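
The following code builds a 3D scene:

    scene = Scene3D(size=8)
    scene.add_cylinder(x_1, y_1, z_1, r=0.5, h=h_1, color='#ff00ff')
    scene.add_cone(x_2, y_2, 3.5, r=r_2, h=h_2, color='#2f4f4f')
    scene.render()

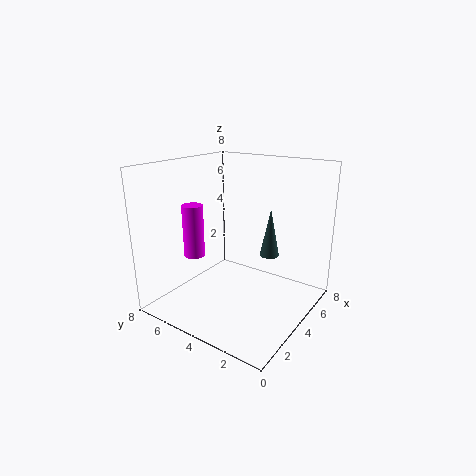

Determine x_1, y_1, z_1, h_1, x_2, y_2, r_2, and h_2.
x_1 = 1, y_1 = 4.5, z_1 = 4, h_1 = 2.5, x_2 = 4, y_2 = 2, r_2 = 0.5, h_2 = 2.5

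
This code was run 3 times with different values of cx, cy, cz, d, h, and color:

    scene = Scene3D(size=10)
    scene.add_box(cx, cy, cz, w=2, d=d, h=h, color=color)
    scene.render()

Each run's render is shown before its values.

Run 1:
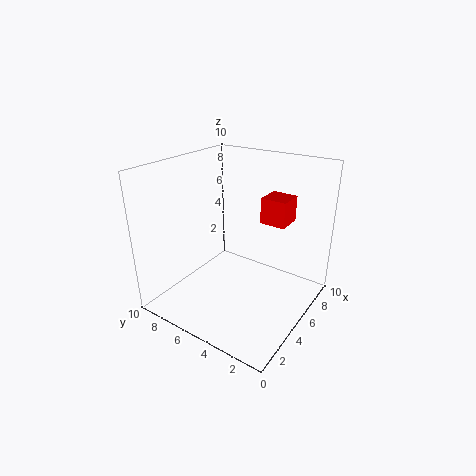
cx = 8, cy = 3, cz = 5, d = 2, h = 2, color = 'red'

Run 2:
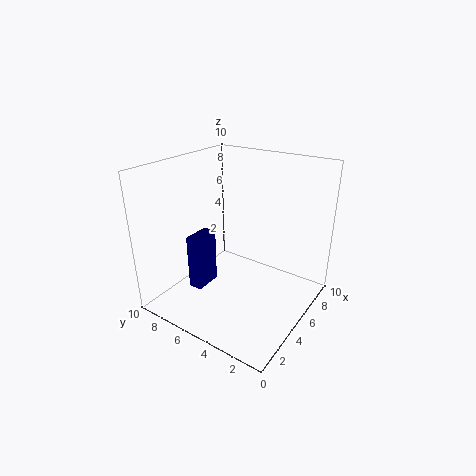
cx = 3, cy = 7, cz = 1, d = 1, h = 4, color = 'navy'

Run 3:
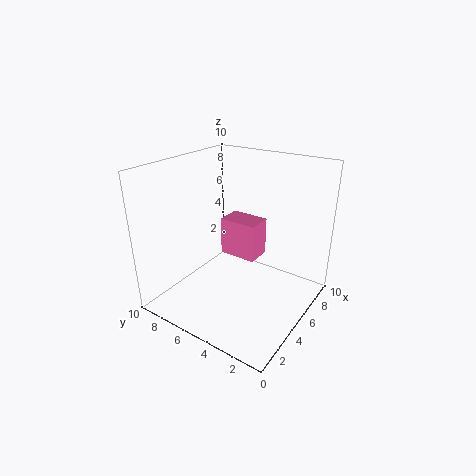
cx = 7, cy = 5, cz = 2, d = 3, h = 3, color = 'hotpink'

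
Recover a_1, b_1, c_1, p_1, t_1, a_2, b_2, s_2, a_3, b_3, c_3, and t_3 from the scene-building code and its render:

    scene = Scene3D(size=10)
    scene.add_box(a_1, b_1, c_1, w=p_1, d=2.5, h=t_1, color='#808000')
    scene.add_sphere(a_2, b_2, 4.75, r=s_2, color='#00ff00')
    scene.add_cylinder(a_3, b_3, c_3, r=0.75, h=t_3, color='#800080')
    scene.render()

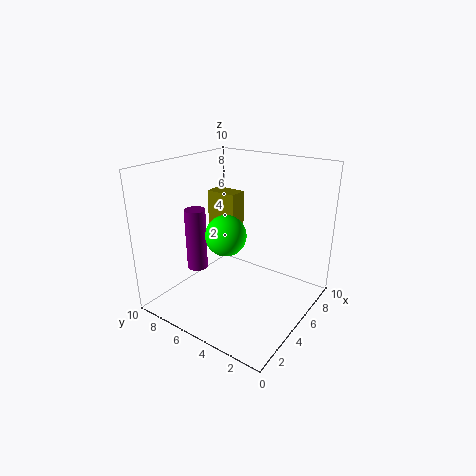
a_1 = 7.5
b_1 = 7.25
c_1 = 3.75
p_1 = 1.5
t_1 = 3.25
a_2 = 5.25
b_2 = 6.25
s_2 = 1.5
a_3 = 4
b_3 = 8
c_3 = 2.25
t_3 = 4.5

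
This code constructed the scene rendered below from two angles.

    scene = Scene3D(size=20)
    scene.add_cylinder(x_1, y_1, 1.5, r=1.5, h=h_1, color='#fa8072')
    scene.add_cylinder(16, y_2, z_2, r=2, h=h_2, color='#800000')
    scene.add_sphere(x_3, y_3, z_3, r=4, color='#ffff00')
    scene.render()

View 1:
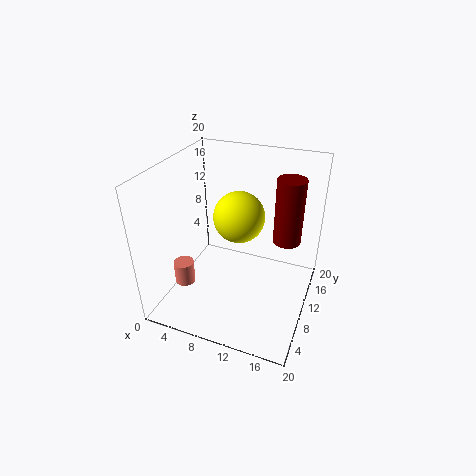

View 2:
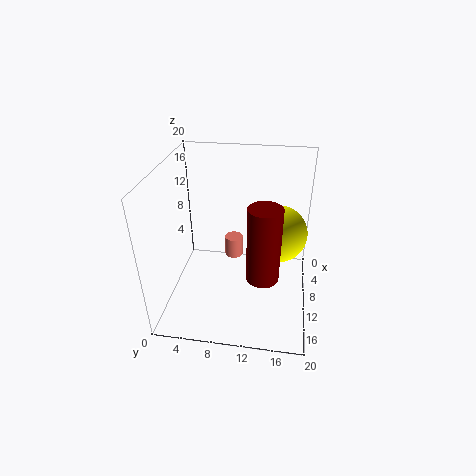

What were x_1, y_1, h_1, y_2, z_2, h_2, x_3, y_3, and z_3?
x_1 = 2; y_1 = 8; h_1 = 3.5; y_2 = 14; z_2 = 8.5; h_2 = 9.5; x_3 = 8; y_3 = 15.5; z_3 = 10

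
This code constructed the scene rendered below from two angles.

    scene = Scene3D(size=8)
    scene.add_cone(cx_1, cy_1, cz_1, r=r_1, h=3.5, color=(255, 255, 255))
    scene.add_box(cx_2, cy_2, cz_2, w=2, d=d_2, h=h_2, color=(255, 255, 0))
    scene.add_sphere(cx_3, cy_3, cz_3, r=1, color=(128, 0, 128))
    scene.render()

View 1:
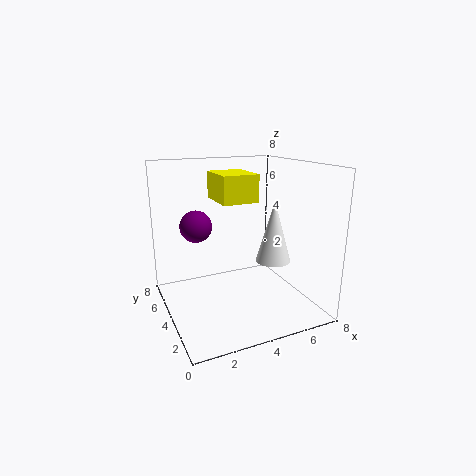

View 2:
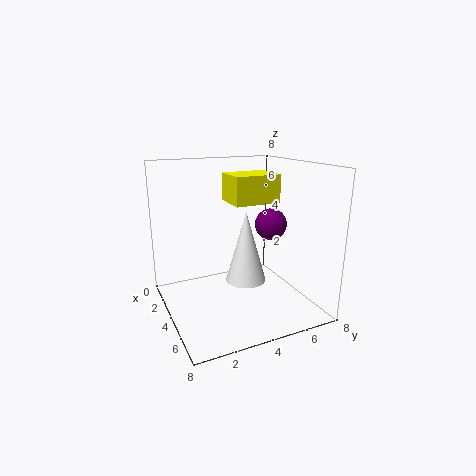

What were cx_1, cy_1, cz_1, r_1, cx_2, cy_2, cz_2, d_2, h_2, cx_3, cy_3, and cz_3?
cx_1 = 6; cy_1 = 3.5; cz_1 = 2.5; r_1 = 1; cx_2 = 3; cy_2 = 3.5; cz_2 = 6; d_2 = 2.5; h_2 = 1.5; cx_3 = 2.5; cy_3 = 7; cz_3 = 4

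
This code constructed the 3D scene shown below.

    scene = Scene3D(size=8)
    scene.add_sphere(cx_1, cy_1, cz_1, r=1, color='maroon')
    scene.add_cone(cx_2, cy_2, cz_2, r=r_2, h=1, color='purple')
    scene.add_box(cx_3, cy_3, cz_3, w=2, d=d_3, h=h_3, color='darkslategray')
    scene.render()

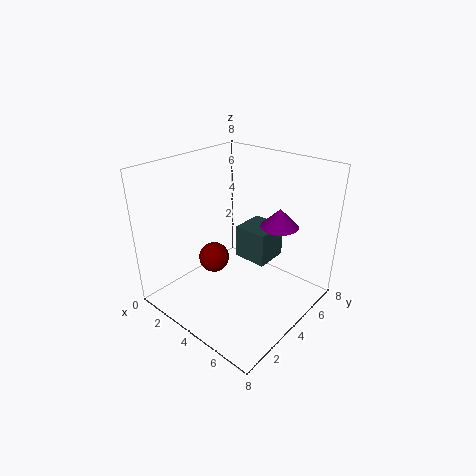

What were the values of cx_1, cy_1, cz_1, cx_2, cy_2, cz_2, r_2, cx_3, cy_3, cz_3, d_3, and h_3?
cx_1 = 1
cy_1 = 5
cz_1 = 1
cx_2 = 6
cy_2 = 5
cz_2 = 5
r_2 = 1
cx_3 = 3
cy_3 = 5
cz_3 = 2
d_3 = 2
h_3 = 2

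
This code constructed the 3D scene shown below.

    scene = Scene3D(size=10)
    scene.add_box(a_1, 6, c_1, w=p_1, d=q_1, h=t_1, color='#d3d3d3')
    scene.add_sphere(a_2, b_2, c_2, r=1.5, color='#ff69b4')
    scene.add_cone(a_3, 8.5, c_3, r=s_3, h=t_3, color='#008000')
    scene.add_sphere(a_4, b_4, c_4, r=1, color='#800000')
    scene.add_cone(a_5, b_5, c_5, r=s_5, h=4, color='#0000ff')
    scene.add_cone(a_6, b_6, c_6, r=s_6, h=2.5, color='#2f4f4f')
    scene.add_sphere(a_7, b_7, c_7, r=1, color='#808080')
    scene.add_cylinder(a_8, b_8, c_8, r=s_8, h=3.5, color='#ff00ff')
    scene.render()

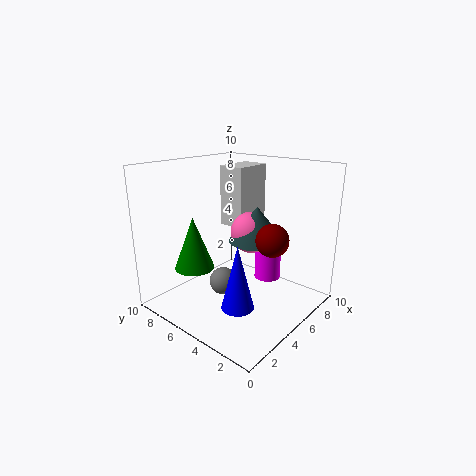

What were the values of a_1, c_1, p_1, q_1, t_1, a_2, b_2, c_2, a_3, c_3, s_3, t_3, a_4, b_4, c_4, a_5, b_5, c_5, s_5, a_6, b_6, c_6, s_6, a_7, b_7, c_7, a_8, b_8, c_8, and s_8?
a_1 = 6.5
c_1 = 5
p_1 = 3
q_1 = 2
t_1 = 4.5
a_2 = 6.5
b_2 = 5
c_2 = 5
a_3 = 4
c_3 = 2
s_3 = 1.5
t_3 = 4
a_4 = 4
b_4 = 1.5
c_4 = 6
a_5 = 2
b_5 = 2.5
c_5 = 2
s_5 = 1
a_6 = 6.5
b_6 = 4.5
c_6 = 4.5
s_6 = 2
a_7 = 4.5
b_7 = 6
c_7 = 1.5
a_8 = 8
b_8 = 4.5
c_8 = 1
s_8 = 1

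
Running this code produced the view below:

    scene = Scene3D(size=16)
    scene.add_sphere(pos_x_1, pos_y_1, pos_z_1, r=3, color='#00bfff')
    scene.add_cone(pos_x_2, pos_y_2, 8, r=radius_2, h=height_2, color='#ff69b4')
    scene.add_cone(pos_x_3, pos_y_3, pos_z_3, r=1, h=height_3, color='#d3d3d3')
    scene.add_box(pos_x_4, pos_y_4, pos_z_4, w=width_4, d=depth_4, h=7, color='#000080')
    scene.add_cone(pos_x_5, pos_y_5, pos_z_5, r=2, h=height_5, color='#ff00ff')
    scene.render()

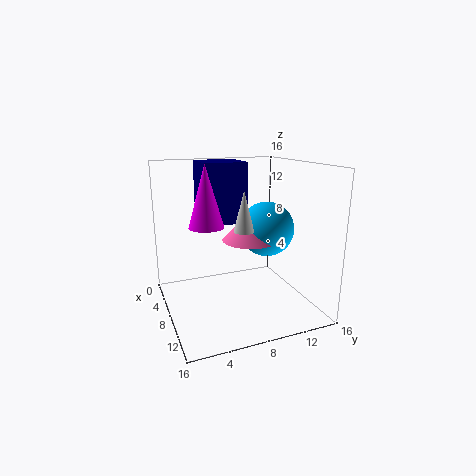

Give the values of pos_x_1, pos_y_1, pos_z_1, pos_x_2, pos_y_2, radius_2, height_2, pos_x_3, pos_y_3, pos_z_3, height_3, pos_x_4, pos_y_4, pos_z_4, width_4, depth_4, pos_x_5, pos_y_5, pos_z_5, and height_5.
pos_x_1 = 9
pos_y_1 = 11
pos_z_1 = 9
pos_x_2 = 9
pos_y_2 = 9
radius_2 = 3
height_2 = 3
pos_x_3 = 12
pos_y_3 = 7
pos_z_3 = 10
height_3 = 4
pos_x_4 = 1
pos_y_4 = 5
pos_z_4 = 9
width_4 = 5
depth_4 = 5
pos_x_5 = 6
pos_y_5 = 5
pos_z_5 = 9
height_5 = 7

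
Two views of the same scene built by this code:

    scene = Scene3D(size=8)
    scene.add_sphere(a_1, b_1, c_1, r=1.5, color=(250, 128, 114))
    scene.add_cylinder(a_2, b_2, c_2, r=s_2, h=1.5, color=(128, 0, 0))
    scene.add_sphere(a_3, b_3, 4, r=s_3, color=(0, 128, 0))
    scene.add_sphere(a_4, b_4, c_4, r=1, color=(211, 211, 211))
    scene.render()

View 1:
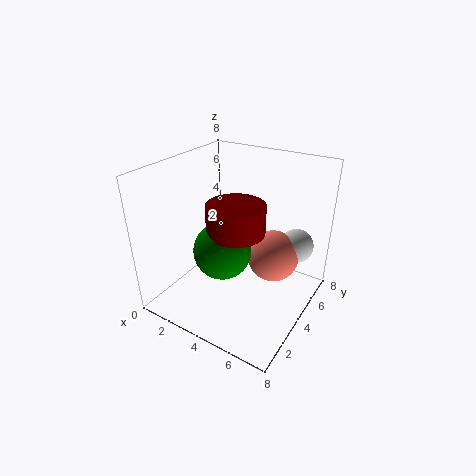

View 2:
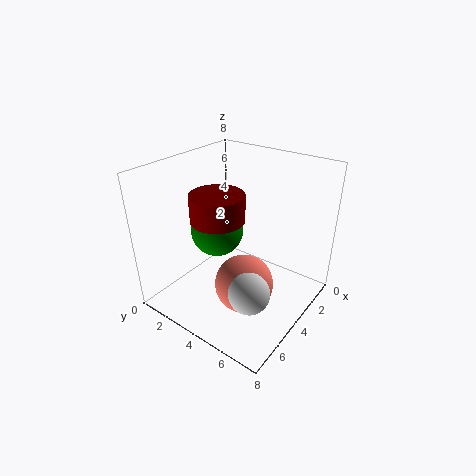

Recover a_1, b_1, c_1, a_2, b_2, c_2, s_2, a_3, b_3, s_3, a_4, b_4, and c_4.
a_1 = 5.5, b_1 = 5.5, c_1 = 2.5, a_2 = 4.5, b_2 = 3, c_2 = 5, s_2 = 1.5, a_3 = 4, b_3 = 2.5, s_3 = 1.5, a_4 = 6.5, b_4 = 6.5, c_4 = 3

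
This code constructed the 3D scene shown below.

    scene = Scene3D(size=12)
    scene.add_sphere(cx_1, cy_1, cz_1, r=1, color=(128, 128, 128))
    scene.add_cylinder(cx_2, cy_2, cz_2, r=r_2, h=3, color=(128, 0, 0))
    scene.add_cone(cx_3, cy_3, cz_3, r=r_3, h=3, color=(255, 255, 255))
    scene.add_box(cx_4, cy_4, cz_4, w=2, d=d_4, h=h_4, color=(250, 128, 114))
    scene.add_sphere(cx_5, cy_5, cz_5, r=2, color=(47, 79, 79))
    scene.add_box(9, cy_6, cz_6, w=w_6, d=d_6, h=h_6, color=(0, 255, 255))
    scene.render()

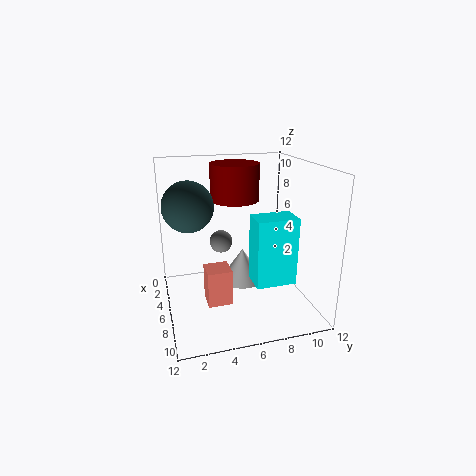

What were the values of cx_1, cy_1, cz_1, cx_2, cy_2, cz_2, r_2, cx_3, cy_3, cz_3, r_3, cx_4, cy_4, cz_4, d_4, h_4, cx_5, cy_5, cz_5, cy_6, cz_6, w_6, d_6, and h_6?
cx_1 = 4
cy_1 = 5
cz_1 = 5
cx_2 = 5
cy_2 = 6
cz_2 = 9
r_2 = 2
cx_3 = 4
cy_3 = 7
cz_3 = 1
r_3 = 2
cx_4 = 6
cy_4 = 3
cz_4 = 1
d_4 = 2
h_4 = 3
cx_5 = 6
cy_5 = 2
cz_5 = 9
cy_6 = 6
cz_6 = 4
w_6 = 2
d_6 = 3
h_6 = 5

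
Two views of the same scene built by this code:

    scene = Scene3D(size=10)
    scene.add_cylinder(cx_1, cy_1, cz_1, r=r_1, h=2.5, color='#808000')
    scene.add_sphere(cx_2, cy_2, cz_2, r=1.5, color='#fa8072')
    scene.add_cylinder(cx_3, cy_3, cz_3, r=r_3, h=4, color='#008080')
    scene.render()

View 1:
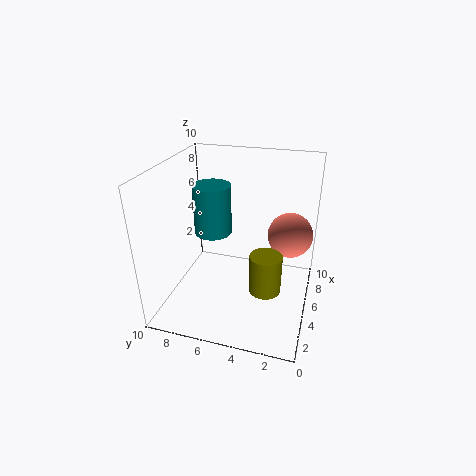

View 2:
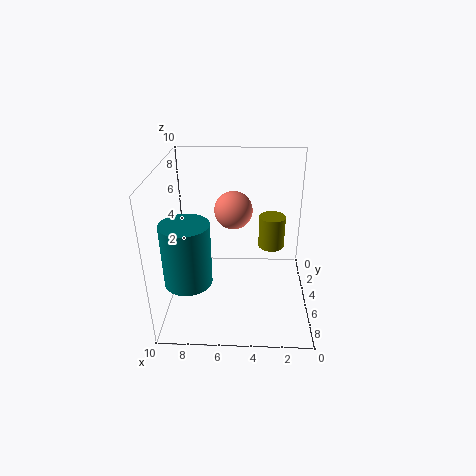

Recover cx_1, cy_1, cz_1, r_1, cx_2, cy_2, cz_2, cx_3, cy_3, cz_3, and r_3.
cx_1 = 2.5; cy_1 = 2.5; cz_1 = 3; r_1 = 1; cx_2 = 5.5; cy_2 = 1.5; cz_2 = 5.5; cx_3 = 8; cy_3 = 8; cz_3 = 3.5; r_3 = 1.5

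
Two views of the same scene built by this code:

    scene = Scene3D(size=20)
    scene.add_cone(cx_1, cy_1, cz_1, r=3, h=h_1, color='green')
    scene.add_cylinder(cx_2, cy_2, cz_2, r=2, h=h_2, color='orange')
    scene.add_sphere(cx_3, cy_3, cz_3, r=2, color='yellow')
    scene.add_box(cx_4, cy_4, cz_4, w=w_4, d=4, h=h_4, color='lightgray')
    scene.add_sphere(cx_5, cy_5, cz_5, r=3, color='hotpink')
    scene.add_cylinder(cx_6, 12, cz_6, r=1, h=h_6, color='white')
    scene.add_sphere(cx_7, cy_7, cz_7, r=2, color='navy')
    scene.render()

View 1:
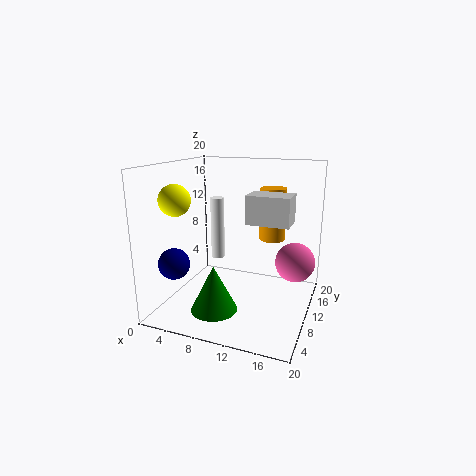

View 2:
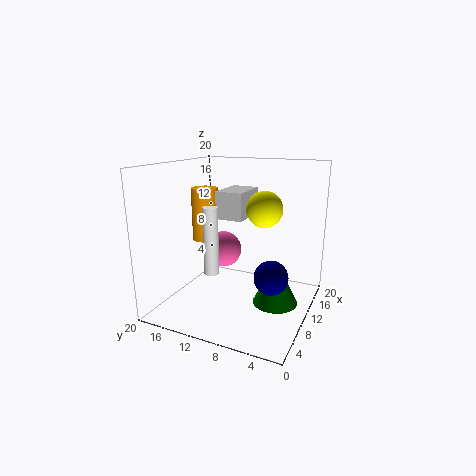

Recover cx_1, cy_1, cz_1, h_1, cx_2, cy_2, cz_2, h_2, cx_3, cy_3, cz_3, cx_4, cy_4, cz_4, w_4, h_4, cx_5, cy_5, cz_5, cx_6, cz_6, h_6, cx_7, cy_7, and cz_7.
cx_1 = 9; cy_1 = 4; cz_1 = 2; h_1 = 6; cx_2 = 13; cy_2 = 17; cz_2 = 8; h_2 = 8; cx_3 = 4; cy_3 = 4; cz_3 = 16; cx_4 = 11; cy_4 = 10; cz_4 = 12; w_4 = 6; h_4 = 4; cx_5 = 17; cy_5 = 16; cz_5 = 5; cx_6 = 6; cz_6 = 6; h_6 = 9; cx_7 = 4; cy_7 = 3; cz_7 = 8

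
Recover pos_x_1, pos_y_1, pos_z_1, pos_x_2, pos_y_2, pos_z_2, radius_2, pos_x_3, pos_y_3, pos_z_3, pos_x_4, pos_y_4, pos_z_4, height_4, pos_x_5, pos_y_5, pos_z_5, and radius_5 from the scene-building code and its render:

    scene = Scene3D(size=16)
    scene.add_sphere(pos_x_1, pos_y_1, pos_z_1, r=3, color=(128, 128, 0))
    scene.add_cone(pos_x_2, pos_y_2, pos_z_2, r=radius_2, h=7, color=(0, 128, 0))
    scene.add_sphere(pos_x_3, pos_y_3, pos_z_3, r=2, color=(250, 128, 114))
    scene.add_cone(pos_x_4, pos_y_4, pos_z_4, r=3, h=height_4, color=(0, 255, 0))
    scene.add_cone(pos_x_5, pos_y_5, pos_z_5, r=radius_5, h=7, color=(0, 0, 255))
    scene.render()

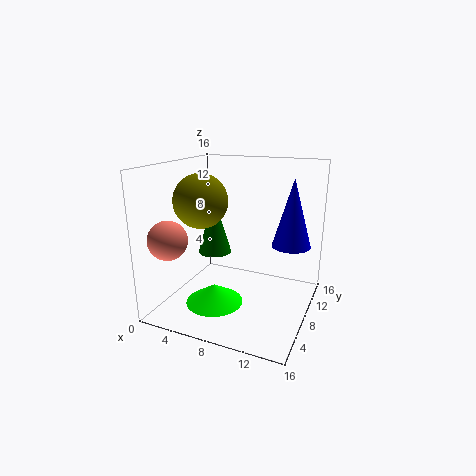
pos_x_1 = 4
pos_y_1 = 7
pos_z_1 = 12
pos_x_2 = 4
pos_y_2 = 10
pos_z_2 = 5
radius_2 = 2
pos_x_3 = 3
pos_y_3 = 2
pos_z_3 = 9
pos_x_4 = 7
pos_y_4 = 4
pos_z_4 = 2
height_4 = 2
pos_x_5 = 14
pos_y_5 = 8
pos_z_5 = 8
radius_5 = 2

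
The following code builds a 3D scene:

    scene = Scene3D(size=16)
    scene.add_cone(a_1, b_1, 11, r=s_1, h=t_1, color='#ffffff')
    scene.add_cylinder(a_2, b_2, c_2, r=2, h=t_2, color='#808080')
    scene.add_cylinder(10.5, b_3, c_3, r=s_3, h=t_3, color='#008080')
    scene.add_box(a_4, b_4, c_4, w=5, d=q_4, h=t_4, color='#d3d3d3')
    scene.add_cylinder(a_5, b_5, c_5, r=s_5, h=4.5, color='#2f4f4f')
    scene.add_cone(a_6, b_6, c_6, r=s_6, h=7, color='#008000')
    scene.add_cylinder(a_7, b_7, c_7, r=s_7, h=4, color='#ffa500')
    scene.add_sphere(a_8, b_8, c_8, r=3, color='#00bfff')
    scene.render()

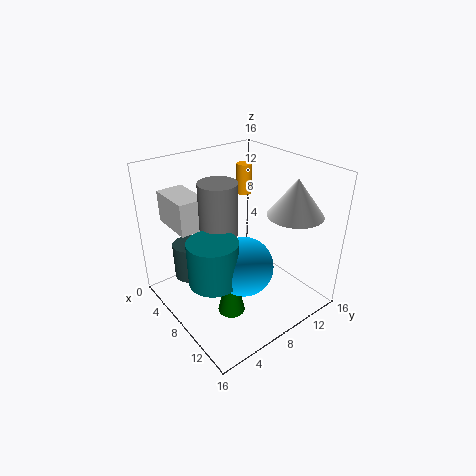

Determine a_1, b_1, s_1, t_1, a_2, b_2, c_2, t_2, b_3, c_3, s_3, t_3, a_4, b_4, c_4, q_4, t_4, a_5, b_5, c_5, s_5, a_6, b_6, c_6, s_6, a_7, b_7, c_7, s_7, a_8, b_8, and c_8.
a_1 = 12, b_1 = 12.5, s_1 = 3, t_1 = 4, a_2 = 8, b_2 = 5.5, c_2 = 9.5, t_2 = 5.5, b_3 = 3, c_3 = 6, s_3 = 2.5, t_3 = 4.5, a_4 = 1.5, b_4 = 2, c_4 = 9.5, q_4 = 3, t_4 = 3.5, a_5 = 2, b_5 = 5, c_5 = 1, s_5 = 2, a_6 = 10, b_6 = 5.5, c_6 = 0.5, s_6 = 1.5, a_7 = 1, b_7 = 14.5, c_7 = 9.5, s_7 = 1, a_8 = 11.5, b_8 = 6, c_8 = 7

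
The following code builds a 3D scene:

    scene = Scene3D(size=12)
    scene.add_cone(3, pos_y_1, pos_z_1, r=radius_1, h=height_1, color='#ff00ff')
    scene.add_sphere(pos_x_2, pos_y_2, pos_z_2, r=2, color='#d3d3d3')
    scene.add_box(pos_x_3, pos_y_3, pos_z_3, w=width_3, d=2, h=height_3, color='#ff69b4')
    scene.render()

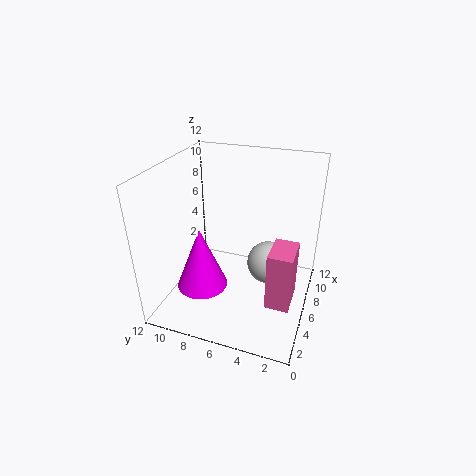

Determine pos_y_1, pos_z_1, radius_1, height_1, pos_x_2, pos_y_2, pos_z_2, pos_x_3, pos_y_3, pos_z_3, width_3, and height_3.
pos_y_1 = 8; pos_z_1 = 3; radius_1 = 2; height_1 = 5; pos_x_2 = 9; pos_y_2 = 4; pos_z_2 = 2; pos_x_3 = 4; pos_y_3 = 1; pos_z_3 = 1; width_3 = 3; height_3 = 5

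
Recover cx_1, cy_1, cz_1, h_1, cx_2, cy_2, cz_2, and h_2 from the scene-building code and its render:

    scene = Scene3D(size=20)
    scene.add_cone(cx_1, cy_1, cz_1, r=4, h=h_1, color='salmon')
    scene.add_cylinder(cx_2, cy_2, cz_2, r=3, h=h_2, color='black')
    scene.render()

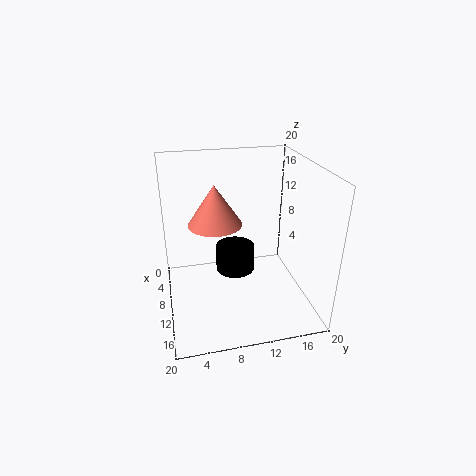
cx_1 = 6
cy_1 = 7.5
cz_1 = 10.5
h_1 = 6
cx_2 = 6
cy_2 = 10.5
cz_2 = 2.5
h_2 = 4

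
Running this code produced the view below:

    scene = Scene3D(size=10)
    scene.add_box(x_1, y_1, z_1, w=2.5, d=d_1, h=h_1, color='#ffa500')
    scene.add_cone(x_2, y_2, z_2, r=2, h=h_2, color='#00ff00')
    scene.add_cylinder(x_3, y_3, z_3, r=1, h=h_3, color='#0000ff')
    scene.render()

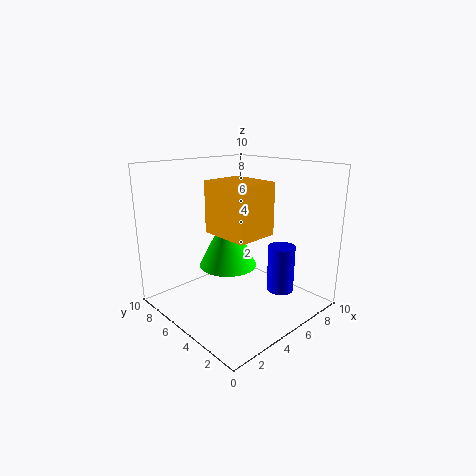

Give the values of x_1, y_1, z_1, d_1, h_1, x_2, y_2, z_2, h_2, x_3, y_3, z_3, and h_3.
x_1 = 1.5, y_1 = 1, z_1 = 6.5, d_1 = 3, h_1 = 3, x_2 = 4.5, y_2 = 5.5, z_2 = 3, h_2 = 4, x_3 = 8, y_3 = 3.5, z_3 = 0.5, h_3 = 3.5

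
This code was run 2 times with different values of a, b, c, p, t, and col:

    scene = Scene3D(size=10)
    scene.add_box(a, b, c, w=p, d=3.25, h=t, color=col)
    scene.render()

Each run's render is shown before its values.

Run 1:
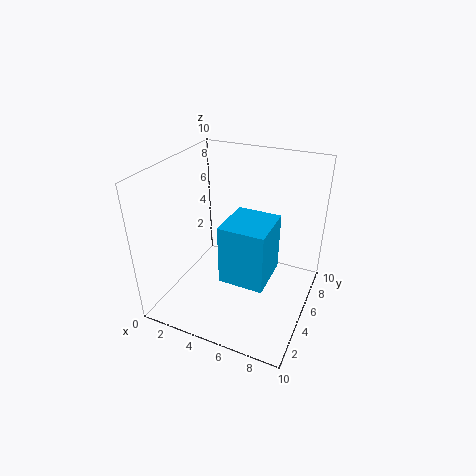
a = 4.75; b = 2.5; c = 3; p = 3; t = 4; col = 'deepskyblue'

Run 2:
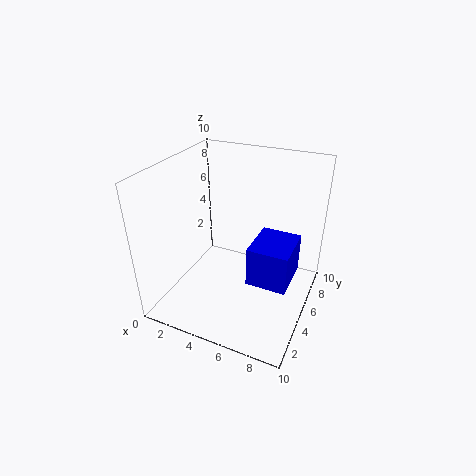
a = 6.25; b = 3.5; c = 2.5; p = 2.75; t = 2.75; col = 'blue'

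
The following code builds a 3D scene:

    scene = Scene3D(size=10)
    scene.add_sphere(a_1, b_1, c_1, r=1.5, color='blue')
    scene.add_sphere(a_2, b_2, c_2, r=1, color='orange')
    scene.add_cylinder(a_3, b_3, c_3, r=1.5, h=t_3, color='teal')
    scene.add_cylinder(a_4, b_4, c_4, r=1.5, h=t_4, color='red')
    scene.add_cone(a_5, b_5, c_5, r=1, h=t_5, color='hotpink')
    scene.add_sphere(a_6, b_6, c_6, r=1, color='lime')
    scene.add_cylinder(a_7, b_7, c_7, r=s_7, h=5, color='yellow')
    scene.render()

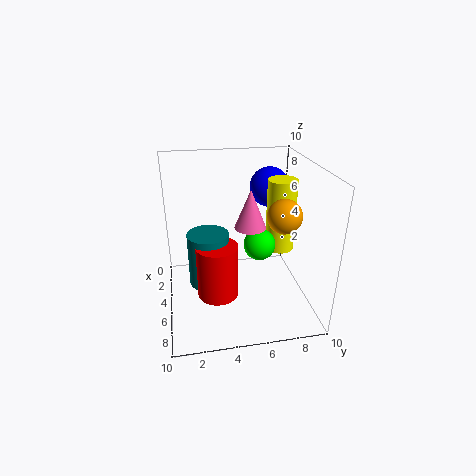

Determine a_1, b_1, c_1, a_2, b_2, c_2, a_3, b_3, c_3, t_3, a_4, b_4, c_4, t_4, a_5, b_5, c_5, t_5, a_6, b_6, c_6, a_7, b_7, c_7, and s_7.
a_1 = 2
b_1 = 8
c_1 = 7.5
a_2 = 8.5
b_2 = 7
c_2 = 8
a_3 = 4
b_3 = 3
c_3 = 1
t_3 = 4
a_4 = 5
b_4 = 3.5
c_4 = 0.5
t_4 = 4
a_5 = 6.5
b_5 = 5.5
c_5 = 6.5
t_5 = 2.5
a_6 = 7
b_6 = 6
c_6 = 5.5
a_7 = 5
b_7 = 8
c_7 = 4
s_7 = 1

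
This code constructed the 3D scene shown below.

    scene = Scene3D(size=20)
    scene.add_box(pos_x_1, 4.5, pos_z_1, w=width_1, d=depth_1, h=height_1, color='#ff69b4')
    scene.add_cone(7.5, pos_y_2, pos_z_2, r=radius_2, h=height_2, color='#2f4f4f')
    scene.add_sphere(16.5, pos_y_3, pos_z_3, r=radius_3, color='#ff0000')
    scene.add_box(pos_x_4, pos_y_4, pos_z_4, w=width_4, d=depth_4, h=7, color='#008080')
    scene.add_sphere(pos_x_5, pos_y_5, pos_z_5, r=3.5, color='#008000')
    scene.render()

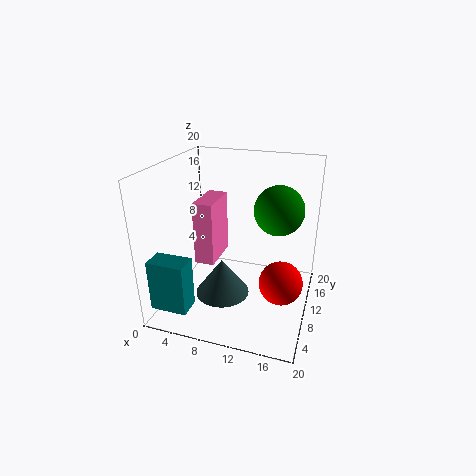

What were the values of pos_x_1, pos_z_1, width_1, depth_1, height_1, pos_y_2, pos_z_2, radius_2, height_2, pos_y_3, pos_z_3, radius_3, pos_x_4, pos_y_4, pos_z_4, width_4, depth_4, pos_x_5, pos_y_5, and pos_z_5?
pos_x_1 = 6, pos_z_1 = 8.5, width_1 = 2.5, depth_1 = 5.5, height_1 = 8, pos_y_2 = 10, pos_z_2 = 0.5, radius_2 = 4, height_2 = 5.5, pos_y_3 = 9, pos_z_3 = 4.5, radius_3 = 3, pos_x_4 = 0.5, pos_y_4 = 1.5, pos_z_4 = 2, width_4 = 5, depth_4 = 3, pos_x_5 = 15, pos_y_5 = 13, pos_z_5 = 13.5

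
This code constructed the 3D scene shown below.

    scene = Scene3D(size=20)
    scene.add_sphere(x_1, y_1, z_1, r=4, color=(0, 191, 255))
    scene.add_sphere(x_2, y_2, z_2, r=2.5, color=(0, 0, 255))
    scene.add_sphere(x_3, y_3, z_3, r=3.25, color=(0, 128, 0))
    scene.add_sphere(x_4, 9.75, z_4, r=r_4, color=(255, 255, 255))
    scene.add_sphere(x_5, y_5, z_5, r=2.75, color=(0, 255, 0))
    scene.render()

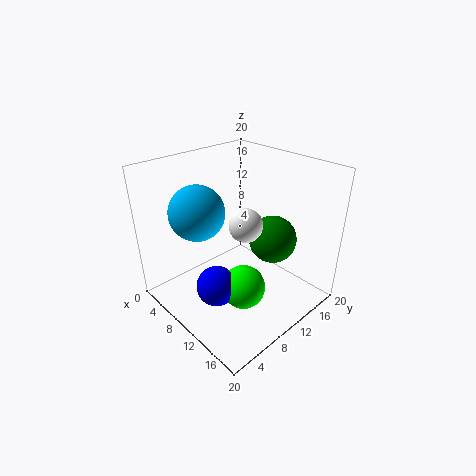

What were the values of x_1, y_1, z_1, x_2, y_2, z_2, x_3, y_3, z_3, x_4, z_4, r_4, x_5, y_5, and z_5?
x_1 = 4.5
y_1 = 7.25
z_1 = 12.75
x_2 = 13
y_2 = 3.5
z_2 = 7
x_3 = 13.5
y_3 = 13.25
z_3 = 10
x_4 = 11.75
z_4 = 12.75
r_4 = 2.25
x_5 = 15
y_5 = 6.25
z_5 = 6.5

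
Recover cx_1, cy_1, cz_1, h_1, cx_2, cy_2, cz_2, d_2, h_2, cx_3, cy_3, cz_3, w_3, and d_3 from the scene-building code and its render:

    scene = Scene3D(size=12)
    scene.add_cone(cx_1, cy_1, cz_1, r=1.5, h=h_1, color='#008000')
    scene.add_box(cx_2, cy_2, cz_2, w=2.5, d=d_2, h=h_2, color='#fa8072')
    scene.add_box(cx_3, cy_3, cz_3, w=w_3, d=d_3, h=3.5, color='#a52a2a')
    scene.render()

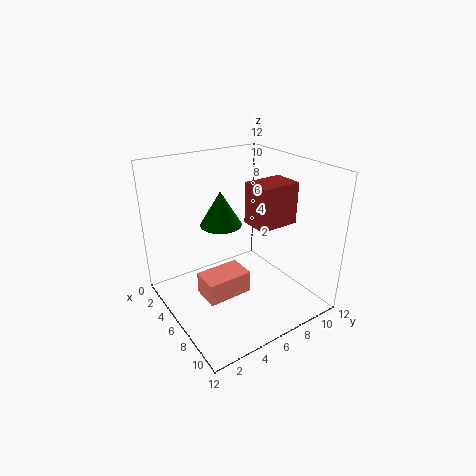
cx_1 = 7.5
cy_1 = 3.5
cz_1 = 8.5
h_1 = 2.5
cx_2 = 4
cy_2 = 3
cz_2 = 0.5
d_2 = 4
h_2 = 2
cx_3 = 5.5
cy_3 = 7
cz_3 = 7
w_3 = 2.5
d_3 = 3.5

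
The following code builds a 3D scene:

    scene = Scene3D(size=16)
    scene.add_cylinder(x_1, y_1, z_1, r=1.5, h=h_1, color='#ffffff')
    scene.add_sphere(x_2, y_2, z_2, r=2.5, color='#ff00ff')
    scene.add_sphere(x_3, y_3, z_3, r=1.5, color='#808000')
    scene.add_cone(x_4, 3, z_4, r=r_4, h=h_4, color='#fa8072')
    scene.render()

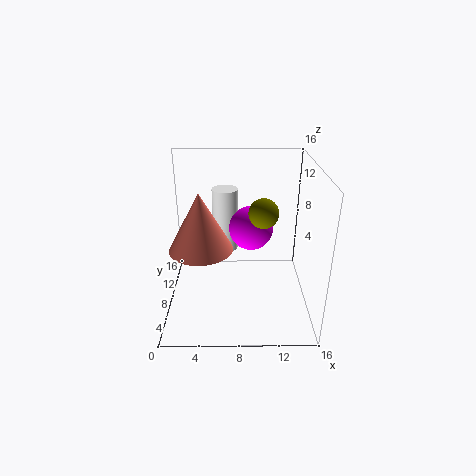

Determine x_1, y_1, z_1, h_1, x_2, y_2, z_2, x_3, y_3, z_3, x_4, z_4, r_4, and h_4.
x_1 = 6.5
y_1 = 11.5
z_1 = 5
h_1 = 7.5
x_2 = 9.5
y_2 = 9.5
z_2 = 8.5
x_3 = 10.5
y_3 = 5.5
z_3 = 12
x_4 = 4.5
z_4 = 9.5
r_4 = 3
h_4 = 5.5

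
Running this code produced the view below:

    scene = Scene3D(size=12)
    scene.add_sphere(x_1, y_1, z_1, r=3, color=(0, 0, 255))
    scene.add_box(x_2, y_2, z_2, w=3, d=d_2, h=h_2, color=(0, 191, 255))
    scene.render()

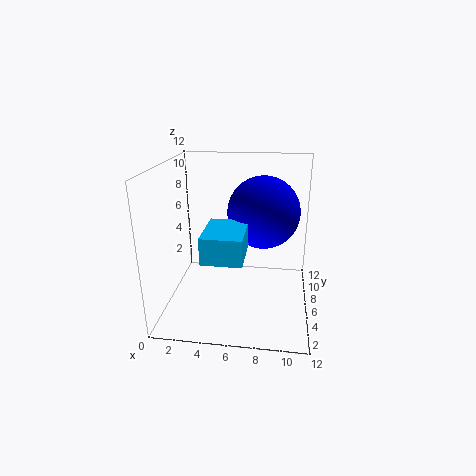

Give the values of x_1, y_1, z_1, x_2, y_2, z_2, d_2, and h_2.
x_1 = 8, y_1 = 7, z_1 = 8, x_2 = 4, y_2 = 1, z_2 = 6, d_2 = 4, h_2 = 2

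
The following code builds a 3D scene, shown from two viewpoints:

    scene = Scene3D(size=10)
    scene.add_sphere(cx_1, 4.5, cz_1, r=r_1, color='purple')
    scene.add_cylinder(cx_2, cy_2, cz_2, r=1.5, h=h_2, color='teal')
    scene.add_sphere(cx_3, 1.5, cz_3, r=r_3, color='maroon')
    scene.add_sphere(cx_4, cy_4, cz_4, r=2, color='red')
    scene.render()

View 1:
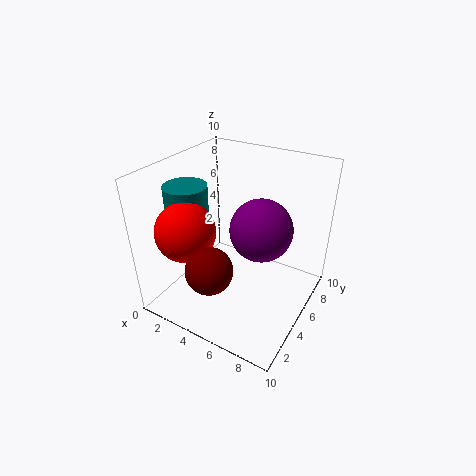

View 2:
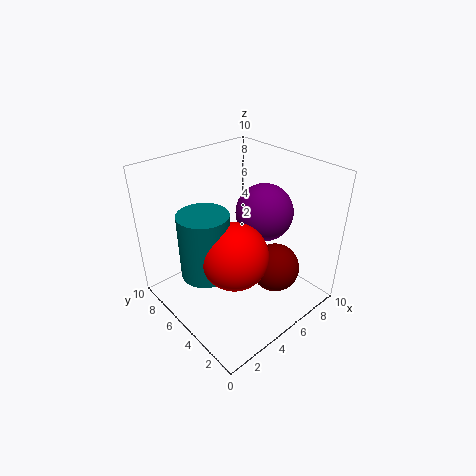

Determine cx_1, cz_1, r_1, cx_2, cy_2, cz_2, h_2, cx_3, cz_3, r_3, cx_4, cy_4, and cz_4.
cx_1 = 7, cz_1 = 6.5, r_1 = 2, cx_2 = 1.5, cy_2 = 4, cz_2 = 4.5, h_2 = 4, cx_3 = 5, cz_3 = 4.5, r_3 = 1.5, cx_4 = 2.5, cy_4 = 2.5, cz_4 = 6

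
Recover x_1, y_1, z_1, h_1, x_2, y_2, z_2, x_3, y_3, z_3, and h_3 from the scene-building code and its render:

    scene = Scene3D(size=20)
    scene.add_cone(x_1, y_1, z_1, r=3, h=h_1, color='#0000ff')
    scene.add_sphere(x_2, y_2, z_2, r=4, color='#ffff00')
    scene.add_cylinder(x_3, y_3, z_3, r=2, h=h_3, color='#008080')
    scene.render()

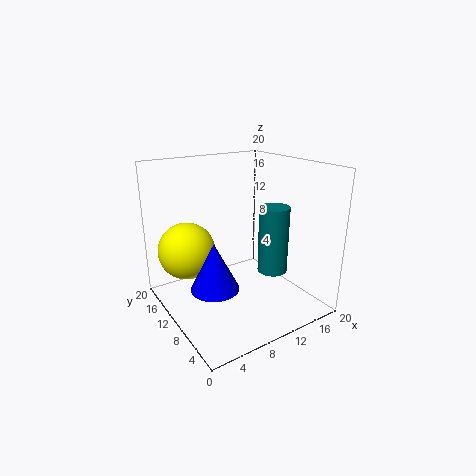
x_1 = 4; y_1 = 6; z_1 = 6; h_1 = 6; x_2 = 4; y_2 = 14; z_2 = 8; x_3 = 13; y_3 = 6; z_3 = 6; h_3 = 9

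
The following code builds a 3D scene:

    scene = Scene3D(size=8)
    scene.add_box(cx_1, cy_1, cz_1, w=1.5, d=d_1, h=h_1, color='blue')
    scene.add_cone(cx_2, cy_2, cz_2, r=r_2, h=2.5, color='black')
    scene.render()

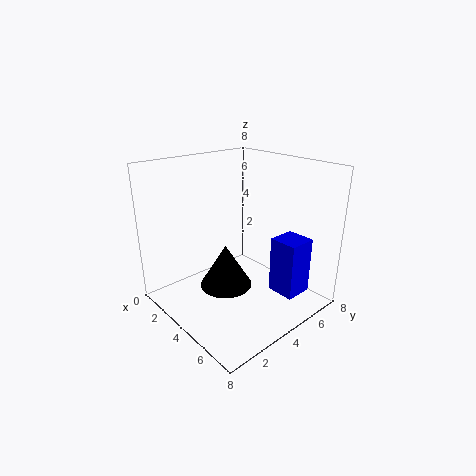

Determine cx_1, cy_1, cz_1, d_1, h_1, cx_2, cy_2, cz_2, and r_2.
cx_1 = 6; cy_1 = 4.5; cz_1 = 1.5; d_1 = 1.5; h_1 = 3; cx_2 = 3.5; cy_2 = 3.5; cz_2 = 1; r_2 = 1.5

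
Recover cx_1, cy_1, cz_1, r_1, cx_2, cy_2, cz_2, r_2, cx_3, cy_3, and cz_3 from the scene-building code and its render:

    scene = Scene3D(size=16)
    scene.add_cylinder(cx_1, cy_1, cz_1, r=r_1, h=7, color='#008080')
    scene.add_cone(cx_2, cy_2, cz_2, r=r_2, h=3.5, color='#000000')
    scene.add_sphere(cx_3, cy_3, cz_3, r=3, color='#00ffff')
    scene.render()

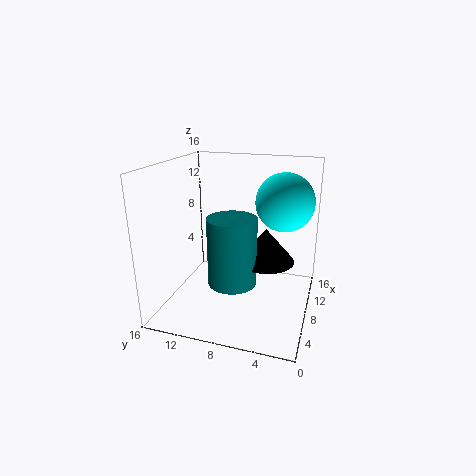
cx_1 = 4.5; cy_1 = 7.5; cz_1 = 4.5; r_1 = 2.5; cx_2 = 6.5; cy_2 = 4.5; cz_2 = 6.5; r_2 = 3; cx_3 = 8; cy_3 = 3; cz_3 = 12.5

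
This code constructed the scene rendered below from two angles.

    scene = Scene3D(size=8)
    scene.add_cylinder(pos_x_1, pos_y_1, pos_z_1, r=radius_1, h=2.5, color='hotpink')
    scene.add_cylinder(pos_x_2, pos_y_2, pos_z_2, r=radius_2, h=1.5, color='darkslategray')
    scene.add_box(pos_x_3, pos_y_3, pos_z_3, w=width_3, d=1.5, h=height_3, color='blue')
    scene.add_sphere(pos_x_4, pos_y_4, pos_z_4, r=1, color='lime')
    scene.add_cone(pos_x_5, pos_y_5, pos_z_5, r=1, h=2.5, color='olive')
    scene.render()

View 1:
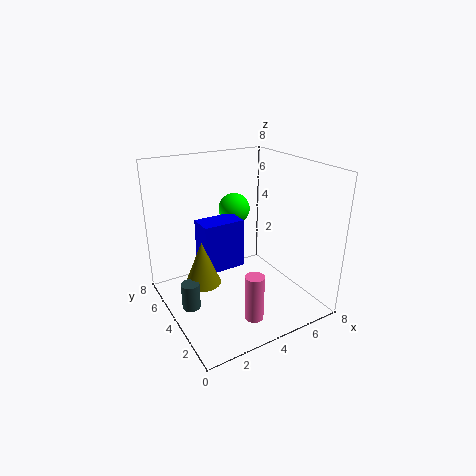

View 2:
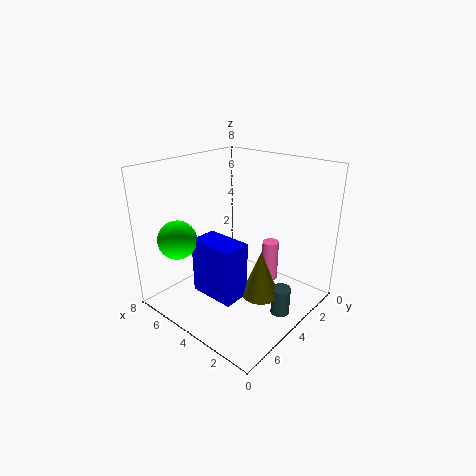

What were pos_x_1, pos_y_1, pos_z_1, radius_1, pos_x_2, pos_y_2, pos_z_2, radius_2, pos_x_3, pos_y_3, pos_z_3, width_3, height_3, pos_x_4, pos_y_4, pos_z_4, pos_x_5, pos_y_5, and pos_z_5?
pos_x_1 = 3.5; pos_y_1 = 1.5; pos_z_1 = 0.5; radius_1 = 0.5; pos_x_2 = 1; pos_y_2 = 4; pos_z_2 = 0.5; radius_2 = 0.5; pos_x_3 = 2.5; pos_y_3 = 5; pos_z_3 = 1.5; width_3 = 2.5; height_3 = 3; pos_x_4 = 5.5; pos_y_4 = 7; pos_z_4 = 4.5; pos_x_5 = 2; pos_y_5 = 4.5; pos_z_5 = 1.5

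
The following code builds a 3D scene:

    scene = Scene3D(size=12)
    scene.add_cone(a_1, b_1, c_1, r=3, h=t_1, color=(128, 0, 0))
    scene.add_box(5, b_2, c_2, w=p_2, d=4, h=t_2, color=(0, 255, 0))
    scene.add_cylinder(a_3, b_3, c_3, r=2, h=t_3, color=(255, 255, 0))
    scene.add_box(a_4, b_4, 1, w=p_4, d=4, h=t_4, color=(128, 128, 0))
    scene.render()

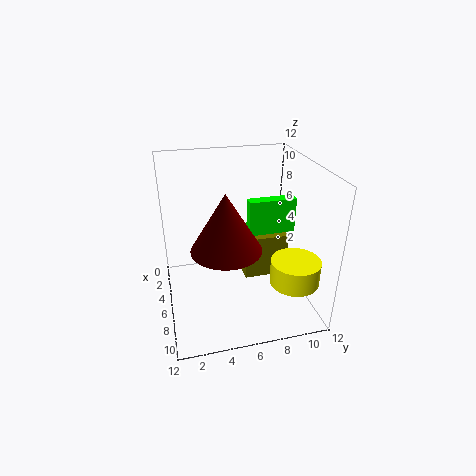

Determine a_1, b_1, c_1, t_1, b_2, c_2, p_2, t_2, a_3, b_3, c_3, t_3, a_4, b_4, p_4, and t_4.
a_1 = 6; b_1 = 5; c_1 = 5; t_1 = 5; b_2 = 7; c_2 = 6; p_2 = 1; t_2 = 3; a_3 = 9; b_3 = 10; c_3 = 3; t_3 = 2; a_4 = 3; b_4 = 7; p_4 = 2; t_4 = 4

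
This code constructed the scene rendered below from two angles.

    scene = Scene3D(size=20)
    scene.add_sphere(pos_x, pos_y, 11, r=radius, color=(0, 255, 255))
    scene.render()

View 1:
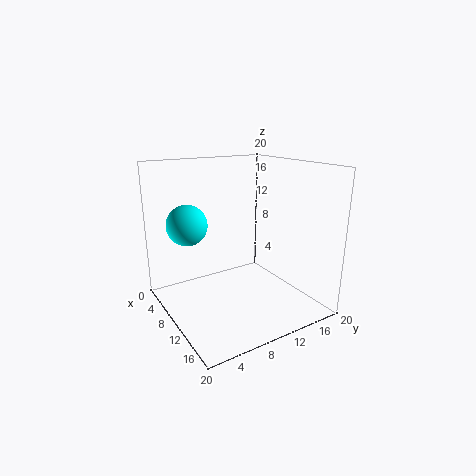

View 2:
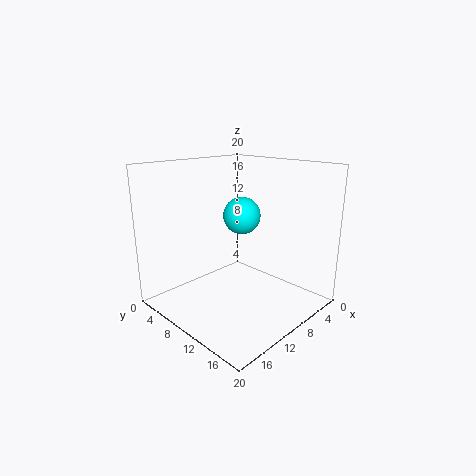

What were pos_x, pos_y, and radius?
pos_x = 4, pos_y = 5, radius = 3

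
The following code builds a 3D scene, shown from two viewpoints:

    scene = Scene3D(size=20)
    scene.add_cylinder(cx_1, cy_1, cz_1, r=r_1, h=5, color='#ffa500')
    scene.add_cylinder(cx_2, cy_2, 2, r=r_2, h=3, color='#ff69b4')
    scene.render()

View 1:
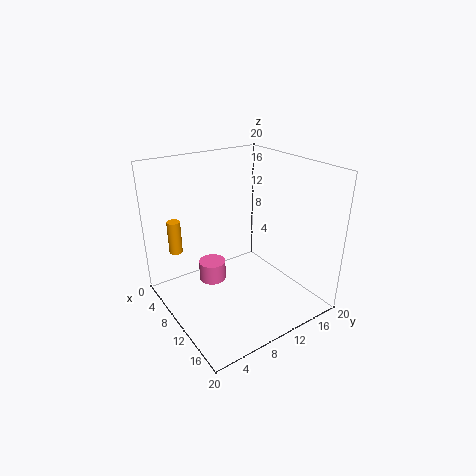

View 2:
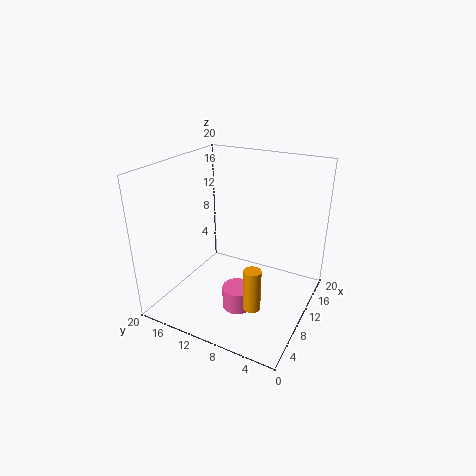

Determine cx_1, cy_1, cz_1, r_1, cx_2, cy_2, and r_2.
cx_1 = 2; cy_1 = 4; cz_1 = 6; r_1 = 1; cx_2 = 6; cy_2 = 8; r_2 = 2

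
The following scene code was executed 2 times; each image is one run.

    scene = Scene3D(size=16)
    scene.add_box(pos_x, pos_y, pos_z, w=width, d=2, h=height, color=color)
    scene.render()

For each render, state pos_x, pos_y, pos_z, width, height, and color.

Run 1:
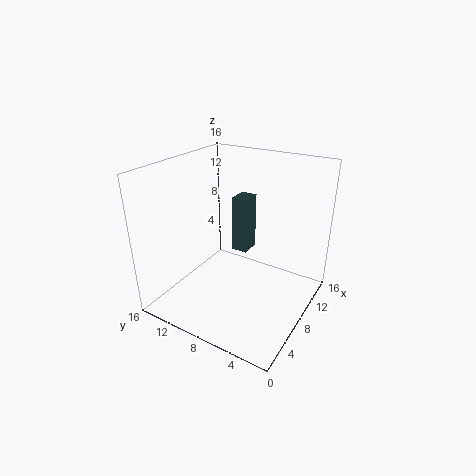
pos_x = 11.5; pos_y = 9; pos_z = 4; width = 2.5; height = 7; color = 'darkslategray'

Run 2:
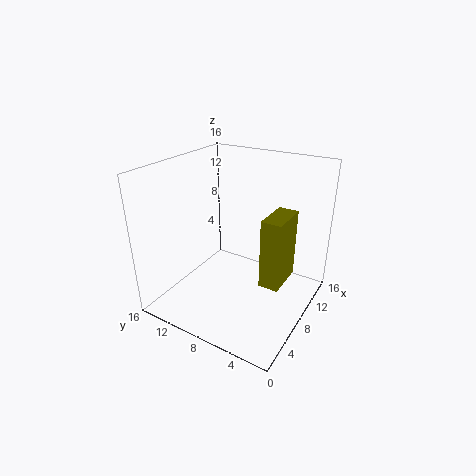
pos_x = 4.5; pos_y = 1.5; pos_z = 5.5; width = 4; height = 7; color = 'olive'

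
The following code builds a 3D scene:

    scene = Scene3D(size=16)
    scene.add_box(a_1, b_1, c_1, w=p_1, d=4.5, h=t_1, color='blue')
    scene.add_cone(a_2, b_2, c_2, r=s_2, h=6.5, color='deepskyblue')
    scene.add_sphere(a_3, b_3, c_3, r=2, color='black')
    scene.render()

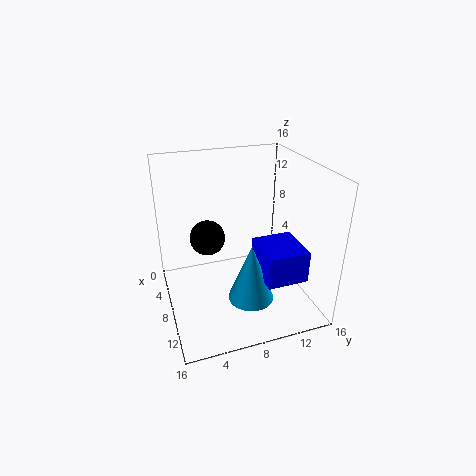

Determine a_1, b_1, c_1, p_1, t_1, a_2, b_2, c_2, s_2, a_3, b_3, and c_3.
a_1 = 8.5
b_1 = 9.5
c_1 = 4.5
p_1 = 5
t_1 = 3.5
a_2 = 11
b_2 = 8.5
c_2 = 2
s_2 = 2.5
a_3 = 6
b_3 = 5
c_3 = 7.5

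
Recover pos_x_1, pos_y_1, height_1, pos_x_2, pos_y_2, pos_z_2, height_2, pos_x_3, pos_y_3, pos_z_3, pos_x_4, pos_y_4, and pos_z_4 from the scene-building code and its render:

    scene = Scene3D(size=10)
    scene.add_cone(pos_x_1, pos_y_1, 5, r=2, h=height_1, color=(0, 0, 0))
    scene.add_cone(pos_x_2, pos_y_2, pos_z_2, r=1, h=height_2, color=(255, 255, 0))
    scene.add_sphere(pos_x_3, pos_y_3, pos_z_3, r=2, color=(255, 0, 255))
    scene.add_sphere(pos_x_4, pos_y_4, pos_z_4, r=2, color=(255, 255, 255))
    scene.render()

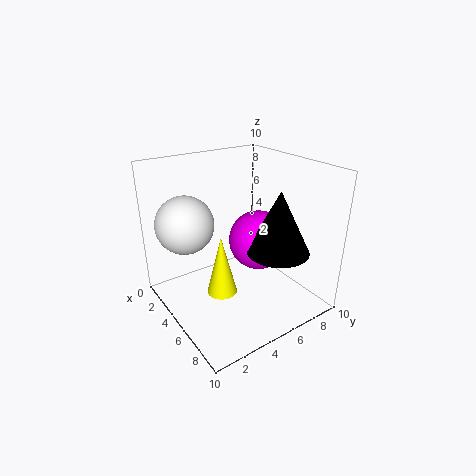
pos_x_1 = 8; pos_y_1 = 6; height_1 = 4; pos_x_2 = 6; pos_y_2 = 3; pos_z_2 = 2; height_2 = 4; pos_x_3 = 6; pos_y_3 = 6; pos_z_3 = 5; pos_x_4 = 3; pos_y_4 = 2; pos_z_4 = 6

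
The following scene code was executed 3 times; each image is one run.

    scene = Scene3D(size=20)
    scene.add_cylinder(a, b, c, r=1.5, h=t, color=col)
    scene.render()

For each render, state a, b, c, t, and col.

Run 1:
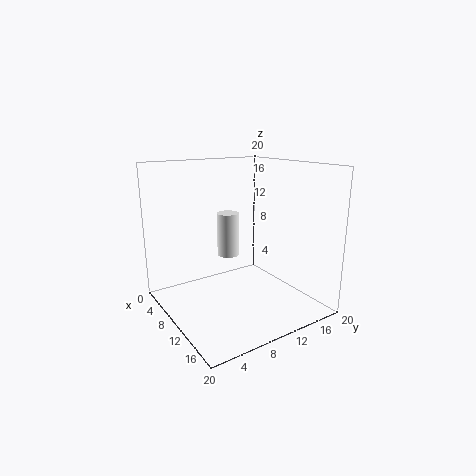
a = 9
b = 9
c = 7.5
t = 6
col = 'white'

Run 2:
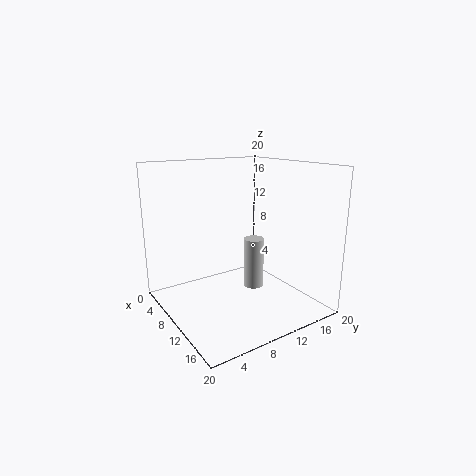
a = 9
b = 13.5
c = 1.5
t = 7.5
col = 'lightgray'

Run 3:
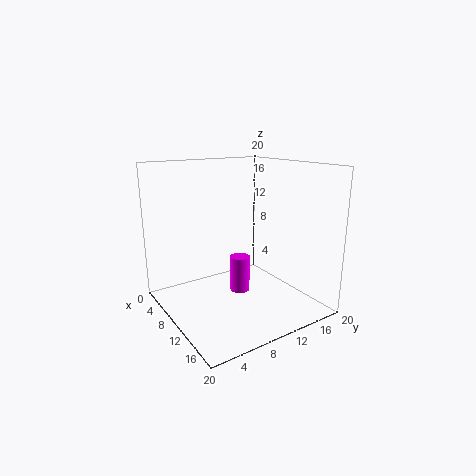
a = 7.5
b = 12
c = 0.5
t = 5.5
col = 'magenta'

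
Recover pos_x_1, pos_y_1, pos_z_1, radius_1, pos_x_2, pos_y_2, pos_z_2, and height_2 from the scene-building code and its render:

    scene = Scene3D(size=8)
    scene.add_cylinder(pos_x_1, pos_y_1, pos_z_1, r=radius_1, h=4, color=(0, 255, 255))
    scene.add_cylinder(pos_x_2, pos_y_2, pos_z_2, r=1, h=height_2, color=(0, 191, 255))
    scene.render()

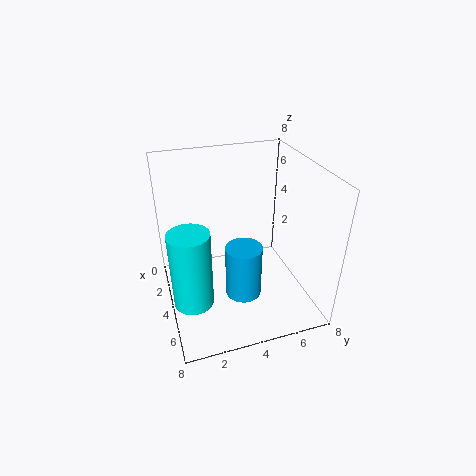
pos_x_1 = 6; pos_y_1 = 1; pos_z_1 = 2; radius_1 = 1; pos_x_2 = 5; pos_y_2 = 4; pos_z_2 = 1; height_2 = 3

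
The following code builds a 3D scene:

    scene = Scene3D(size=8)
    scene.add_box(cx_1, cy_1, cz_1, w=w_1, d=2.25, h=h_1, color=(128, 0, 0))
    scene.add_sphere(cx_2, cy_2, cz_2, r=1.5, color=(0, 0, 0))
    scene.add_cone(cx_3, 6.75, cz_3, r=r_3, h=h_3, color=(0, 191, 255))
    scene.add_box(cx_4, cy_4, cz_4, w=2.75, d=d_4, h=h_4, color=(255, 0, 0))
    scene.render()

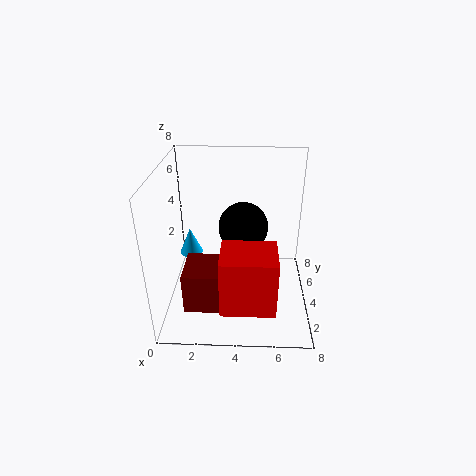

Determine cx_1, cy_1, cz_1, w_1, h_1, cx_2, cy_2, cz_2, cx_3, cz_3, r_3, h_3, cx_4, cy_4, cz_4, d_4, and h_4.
cx_1 = 1.25
cy_1 = 1.25
cz_1 = 1
w_1 = 2.75
h_1 = 2.25
cx_2 = 4.25
cy_2 = 5.75
cz_2 = 3.75
cx_3 = 0.75
cz_3 = 1.25
r_3 = 0.75
h_3 = 1.75
cx_4 = 3.25
cy_4 = 0.25
cz_4 = 1.75
d_4 = 2.25
h_4 = 3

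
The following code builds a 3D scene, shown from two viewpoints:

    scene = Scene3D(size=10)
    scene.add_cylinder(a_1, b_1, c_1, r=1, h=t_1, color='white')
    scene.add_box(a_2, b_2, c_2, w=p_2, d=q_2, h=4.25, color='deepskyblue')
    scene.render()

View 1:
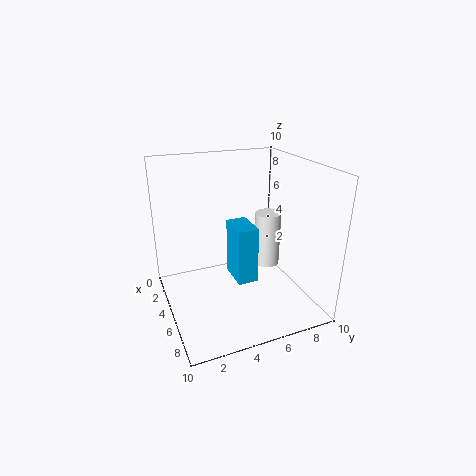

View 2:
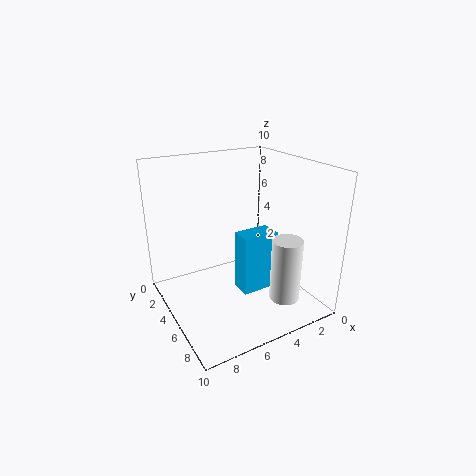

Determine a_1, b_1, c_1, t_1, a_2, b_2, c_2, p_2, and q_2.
a_1 = 3.25, b_1 = 8.25, c_1 = 1.5, t_1 = 4.25, a_2 = 2.75, b_2 = 5, c_2 = 1.25, p_2 = 2.5, q_2 = 1.5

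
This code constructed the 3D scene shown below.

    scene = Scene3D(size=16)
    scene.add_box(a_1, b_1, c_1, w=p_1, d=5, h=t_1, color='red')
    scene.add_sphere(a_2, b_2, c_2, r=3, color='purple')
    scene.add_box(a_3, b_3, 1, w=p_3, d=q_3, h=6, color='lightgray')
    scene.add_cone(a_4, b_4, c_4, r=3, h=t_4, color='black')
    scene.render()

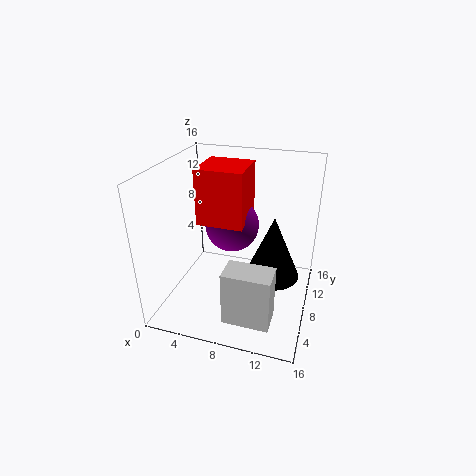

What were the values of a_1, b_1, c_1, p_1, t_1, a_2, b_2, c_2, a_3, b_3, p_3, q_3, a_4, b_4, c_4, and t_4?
a_1 = 4; b_1 = 6; c_1 = 10; p_1 = 5; t_1 = 6; a_2 = 7; b_2 = 9; c_2 = 9; a_3 = 8; b_3 = 2; p_3 = 5; q_3 = 3; a_4 = 12; b_4 = 8; c_4 = 4; t_4 = 7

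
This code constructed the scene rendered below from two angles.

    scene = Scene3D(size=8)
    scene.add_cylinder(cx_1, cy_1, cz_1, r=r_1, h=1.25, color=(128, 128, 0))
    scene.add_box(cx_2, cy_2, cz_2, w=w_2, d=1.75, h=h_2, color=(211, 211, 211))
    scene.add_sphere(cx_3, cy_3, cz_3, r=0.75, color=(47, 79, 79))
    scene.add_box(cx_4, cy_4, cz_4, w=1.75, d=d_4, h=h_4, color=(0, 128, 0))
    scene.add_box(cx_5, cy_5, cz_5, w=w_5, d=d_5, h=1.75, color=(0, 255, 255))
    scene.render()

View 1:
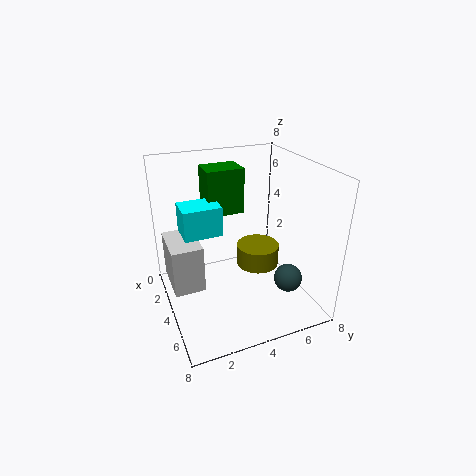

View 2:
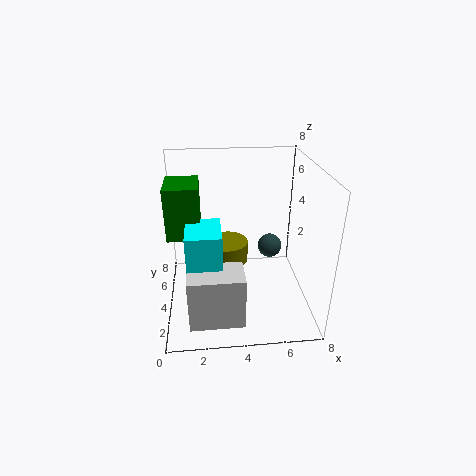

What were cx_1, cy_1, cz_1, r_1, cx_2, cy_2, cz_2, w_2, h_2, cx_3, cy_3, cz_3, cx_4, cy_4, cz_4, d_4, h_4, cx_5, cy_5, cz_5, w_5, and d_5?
cx_1 = 3.5; cy_1 = 5.5; cz_1 = 1.75; r_1 = 1.25; cx_2 = 1.25; cy_2 = 0.25; cz_2 = 1; w_2 = 2.75; h_2 = 2.75; cx_3 = 6.25; cy_3 = 6; cz_3 = 2.25; cx_4 = 0.25; cy_4 = 3; cz_4 = 4.5; d_4 = 2.25; h_4 = 2.75; cx_5 = 1.25; cy_5 = 1.25; cz_5 = 3.75; w_5 = 1.75; d_5 = 2.25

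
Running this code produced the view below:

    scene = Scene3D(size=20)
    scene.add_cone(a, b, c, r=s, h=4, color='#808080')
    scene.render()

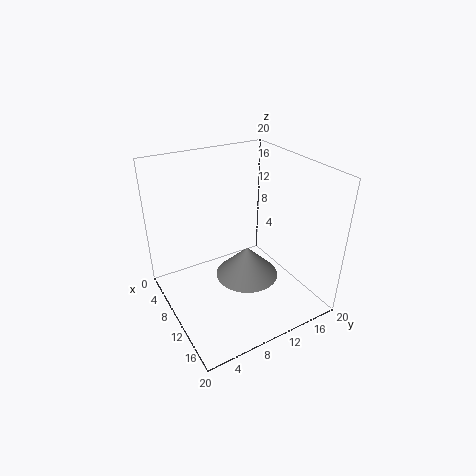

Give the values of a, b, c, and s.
a = 14
b = 9
c = 7
s = 4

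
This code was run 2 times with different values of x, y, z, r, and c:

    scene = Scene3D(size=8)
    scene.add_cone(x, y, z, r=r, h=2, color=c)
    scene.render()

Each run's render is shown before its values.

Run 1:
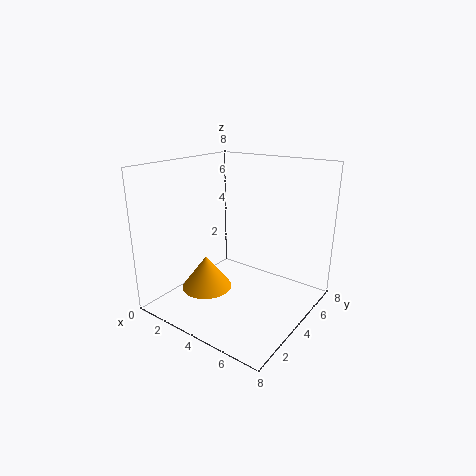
x = 2; y = 3.5; z = 0.5; r = 1.5; c = 'orange'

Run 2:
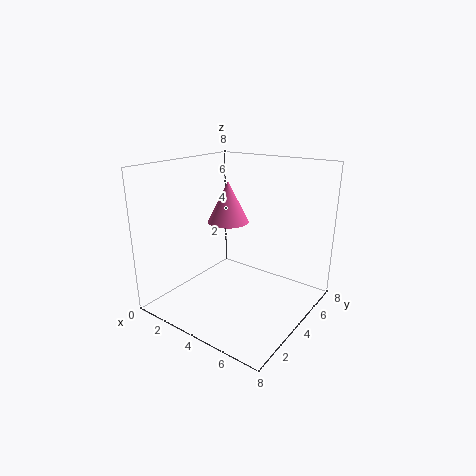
x = 4.5; y = 2.5; z = 5.5; r = 1; c = 'hotpink'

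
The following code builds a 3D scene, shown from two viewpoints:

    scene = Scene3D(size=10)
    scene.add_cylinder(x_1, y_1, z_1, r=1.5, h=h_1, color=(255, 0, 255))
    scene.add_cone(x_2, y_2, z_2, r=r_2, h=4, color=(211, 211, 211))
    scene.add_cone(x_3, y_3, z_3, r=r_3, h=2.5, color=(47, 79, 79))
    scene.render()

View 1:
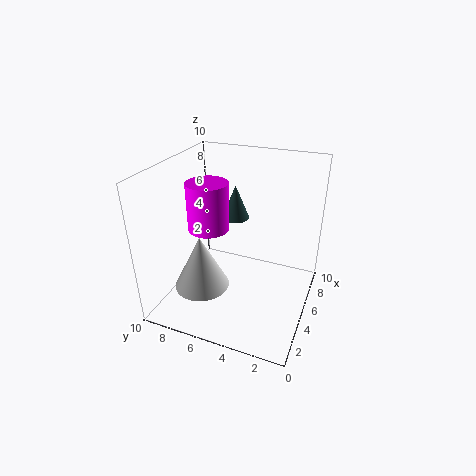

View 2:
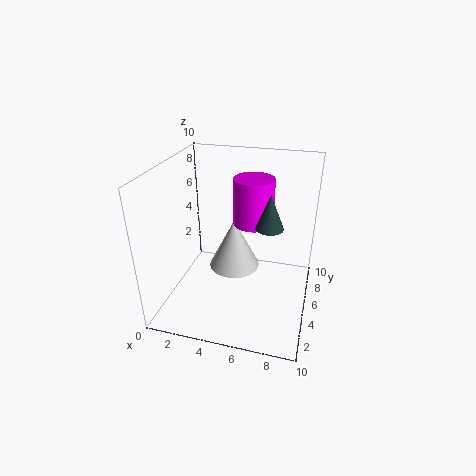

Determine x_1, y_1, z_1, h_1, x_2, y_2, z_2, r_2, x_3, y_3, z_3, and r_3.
x_1 = 5.5, y_1 = 7.5, z_1 = 5, h_1 = 3.5, x_2 = 4, y_2 = 7.5, z_2 = 1, r_2 = 2, x_3 = 7, y_3 = 6, z_3 = 5.5, r_3 = 1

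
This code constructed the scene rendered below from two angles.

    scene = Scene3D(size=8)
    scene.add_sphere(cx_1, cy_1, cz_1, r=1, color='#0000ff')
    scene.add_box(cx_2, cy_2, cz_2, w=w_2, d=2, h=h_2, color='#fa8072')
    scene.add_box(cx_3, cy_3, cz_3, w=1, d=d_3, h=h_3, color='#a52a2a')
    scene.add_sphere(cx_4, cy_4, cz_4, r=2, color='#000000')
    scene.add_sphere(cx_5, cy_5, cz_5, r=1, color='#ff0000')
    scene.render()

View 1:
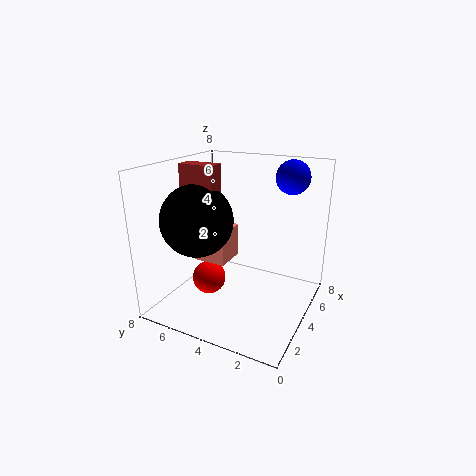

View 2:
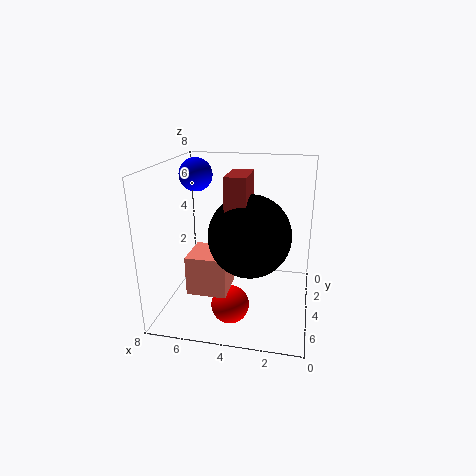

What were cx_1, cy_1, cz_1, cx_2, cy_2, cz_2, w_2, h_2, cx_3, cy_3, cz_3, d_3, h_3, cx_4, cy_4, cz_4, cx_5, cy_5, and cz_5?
cx_1 = 7
cy_1 = 2
cz_1 = 7
cx_2 = 4
cy_2 = 5
cz_2 = 2
w_2 = 2
h_2 = 2
cx_3 = 3
cy_3 = 5
cz_3 = 5
d_3 = 2
h_3 = 3
cx_4 = 3
cy_4 = 6
cz_4 = 5
cx_5 = 4
cy_5 = 6
cz_5 = 1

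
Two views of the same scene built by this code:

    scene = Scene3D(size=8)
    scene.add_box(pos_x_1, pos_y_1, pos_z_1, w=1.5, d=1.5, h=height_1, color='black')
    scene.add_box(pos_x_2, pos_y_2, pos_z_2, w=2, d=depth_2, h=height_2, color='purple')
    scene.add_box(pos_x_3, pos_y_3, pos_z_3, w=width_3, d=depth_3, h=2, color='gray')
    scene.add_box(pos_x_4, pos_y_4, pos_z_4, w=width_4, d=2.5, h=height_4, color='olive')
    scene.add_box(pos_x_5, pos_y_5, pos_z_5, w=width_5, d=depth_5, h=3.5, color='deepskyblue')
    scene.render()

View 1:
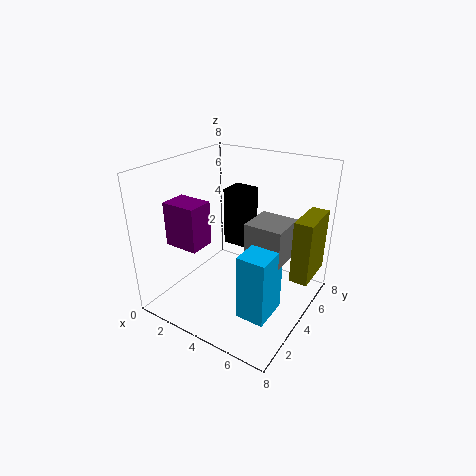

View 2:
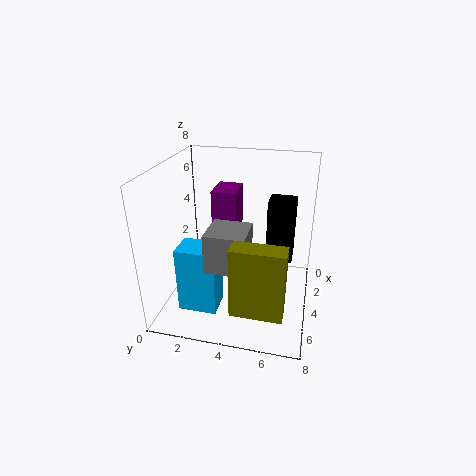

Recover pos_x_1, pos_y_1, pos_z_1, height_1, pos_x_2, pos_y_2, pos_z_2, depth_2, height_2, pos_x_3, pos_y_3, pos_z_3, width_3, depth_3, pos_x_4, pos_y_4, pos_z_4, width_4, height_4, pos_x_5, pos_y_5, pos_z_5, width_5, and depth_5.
pos_x_1 = 2; pos_y_1 = 5.5; pos_z_1 = 2.5; height_1 = 3.5; pos_x_2 = 0.5; pos_y_2 = 2; pos_z_2 = 3.5; depth_2 = 1.5; height_2 = 2.5; pos_x_3 = 5; pos_y_3 = 3; pos_z_3 = 3.5; width_3 = 2; depth_3 = 2; pos_x_4 = 7; pos_y_4 = 4.5; pos_z_4 = 2; width_4 = 1; height_4 = 3.5; pos_x_5 = 5.5; pos_y_5 = 1.5; pos_z_5 = 1; width_5 = 1.5; depth_5 = 2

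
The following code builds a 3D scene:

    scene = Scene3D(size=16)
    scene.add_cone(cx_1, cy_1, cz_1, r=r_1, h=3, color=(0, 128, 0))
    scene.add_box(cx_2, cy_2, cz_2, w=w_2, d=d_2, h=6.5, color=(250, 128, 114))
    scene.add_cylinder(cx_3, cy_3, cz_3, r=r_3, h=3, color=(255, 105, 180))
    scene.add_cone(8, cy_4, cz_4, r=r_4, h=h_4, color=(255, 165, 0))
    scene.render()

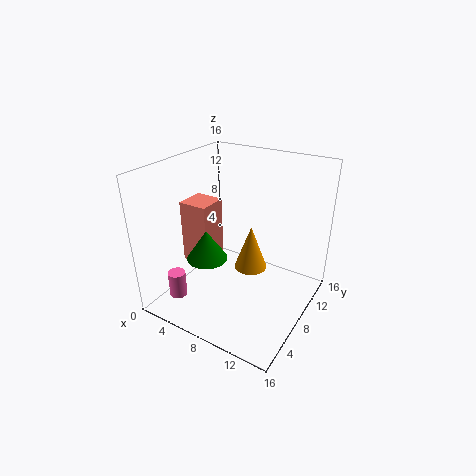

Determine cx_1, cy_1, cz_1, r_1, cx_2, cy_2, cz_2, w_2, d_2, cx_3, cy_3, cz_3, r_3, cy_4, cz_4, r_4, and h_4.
cx_1 = 7.5, cy_1 = 3, cz_1 = 8, r_1 = 2, cx_2 = 4, cy_2 = 3.5, cz_2 = 6.5, w_2 = 3, d_2 = 3, cx_3 = 2.5, cy_3 = 3.5, cz_3 = 1, r_3 = 1, cy_4 = 11, cz_4 = 2.5, r_4 = 2, h_4 = 5.5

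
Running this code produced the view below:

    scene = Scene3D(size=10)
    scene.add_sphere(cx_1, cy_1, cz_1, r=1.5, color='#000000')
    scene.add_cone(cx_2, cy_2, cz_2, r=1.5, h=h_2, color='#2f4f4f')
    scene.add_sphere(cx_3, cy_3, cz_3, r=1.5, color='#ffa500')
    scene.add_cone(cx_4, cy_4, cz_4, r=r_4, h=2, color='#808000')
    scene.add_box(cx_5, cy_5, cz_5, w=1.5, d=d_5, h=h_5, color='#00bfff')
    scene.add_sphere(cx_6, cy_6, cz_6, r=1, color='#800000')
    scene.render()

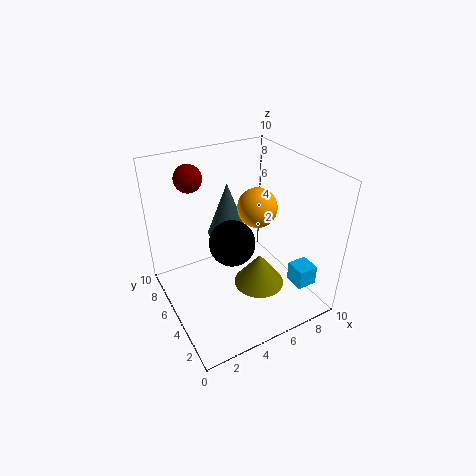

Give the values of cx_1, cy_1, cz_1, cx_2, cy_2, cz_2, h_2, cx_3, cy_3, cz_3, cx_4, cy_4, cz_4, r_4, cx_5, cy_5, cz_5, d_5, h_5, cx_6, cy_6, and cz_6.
cx_1 = 4, cy_1 = 4, cz_1 = 5.5, cx_2 = 5.5, cy_2 = 7.5, cz_2 = 4, h_2 = 4, cx_3 = 7.5, cy_3 = 6.5, cz_3 = 6, cx_4 = 4.5, cy_4 = 1.5, cz_4 = 4, r_4 = 1.5, cx_5 = 8.5, cy_5 = 2, cz_5 = 1, d_5 = 1.5, h_5 = 1.5, cx_6 = 3, cy_6 = 8.5, cz_6 = 8.5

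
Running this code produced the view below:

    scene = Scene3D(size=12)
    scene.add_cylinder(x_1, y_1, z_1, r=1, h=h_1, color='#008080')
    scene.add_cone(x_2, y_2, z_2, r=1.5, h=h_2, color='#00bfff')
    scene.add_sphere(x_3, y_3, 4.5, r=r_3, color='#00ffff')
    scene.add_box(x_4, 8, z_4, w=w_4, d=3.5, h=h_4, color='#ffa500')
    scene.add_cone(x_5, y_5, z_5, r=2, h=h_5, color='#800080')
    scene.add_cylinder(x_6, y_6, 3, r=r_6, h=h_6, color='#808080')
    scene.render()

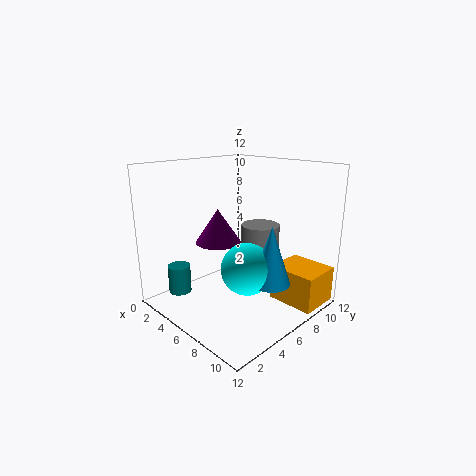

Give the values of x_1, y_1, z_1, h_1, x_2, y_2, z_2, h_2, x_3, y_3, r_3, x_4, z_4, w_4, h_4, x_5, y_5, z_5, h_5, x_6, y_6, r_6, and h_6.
x_1 = 1.5; y_1 = 3; z_1 = 0.5; h_1 = 2.5; x_2 = 10; y_2 = 5.5; z_2 = 3.5; h_2 = 4.5; x_3 = 8.5; y_3 = 4.5; r_3 = 2; x_4 = 8; z_4 = 0.5; w_4 = 4; h_4 = 3; x_5 = 3.5; y_5 = 6; z_5 = 5; h_5 = 3; x_6 = 8; y_6 = 6.5; r_6 = 1.5; h_6 = 4.5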